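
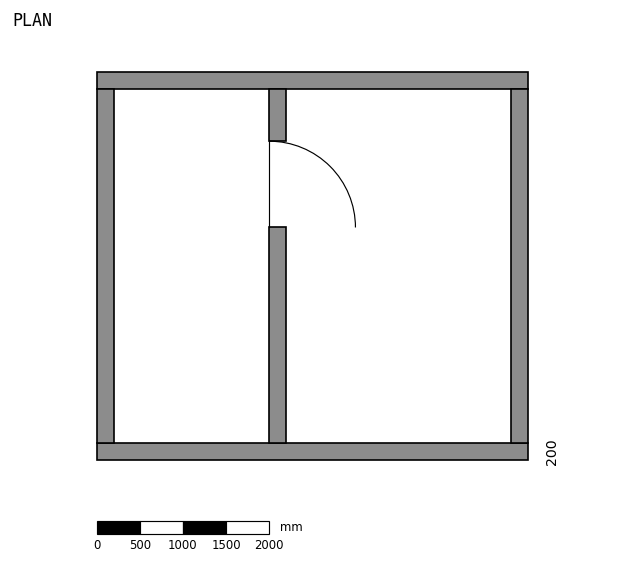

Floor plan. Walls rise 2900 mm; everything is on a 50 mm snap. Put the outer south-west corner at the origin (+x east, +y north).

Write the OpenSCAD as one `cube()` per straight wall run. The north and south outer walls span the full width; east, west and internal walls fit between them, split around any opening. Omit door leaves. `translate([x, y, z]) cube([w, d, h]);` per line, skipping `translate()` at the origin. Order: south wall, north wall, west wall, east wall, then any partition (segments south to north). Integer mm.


cube([5000, 200, 2900]);
translate([0, 4300, 0]) cube([5000, 200, 2900]);
translate([0, 200, 0]) cube([200, 4100, 2900]);
translate([4800, 200, 0]) cube([200, 4100, 2900]);
translate([2000, 200, 0]) cube([200, 2500, 2900]);
translate([2000, 3700, 0]) cube([200, 600, 2900]);


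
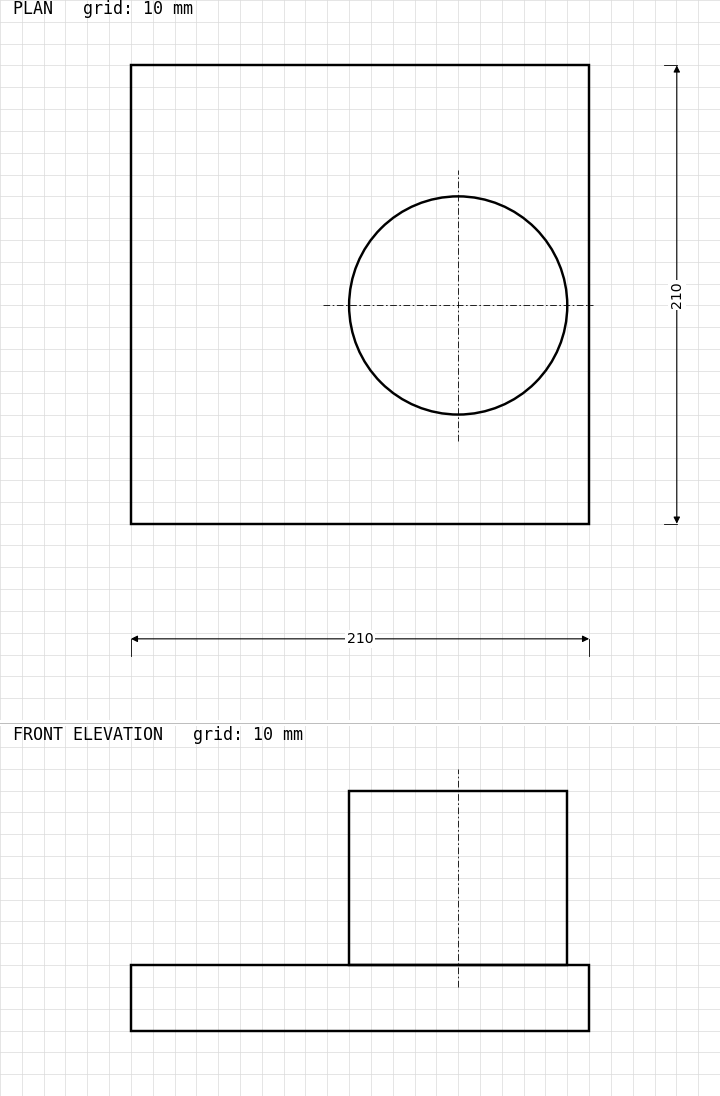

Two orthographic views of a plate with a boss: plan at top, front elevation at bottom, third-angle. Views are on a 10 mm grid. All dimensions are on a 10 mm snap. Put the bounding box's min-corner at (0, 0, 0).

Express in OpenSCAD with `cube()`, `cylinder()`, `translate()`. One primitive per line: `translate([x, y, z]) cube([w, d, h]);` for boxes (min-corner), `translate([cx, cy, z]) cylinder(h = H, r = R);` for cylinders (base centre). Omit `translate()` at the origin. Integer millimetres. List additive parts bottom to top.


cube([210, 210, 30]);
translate([150, 100, 30]) cylinder(h = 80, r = 50);


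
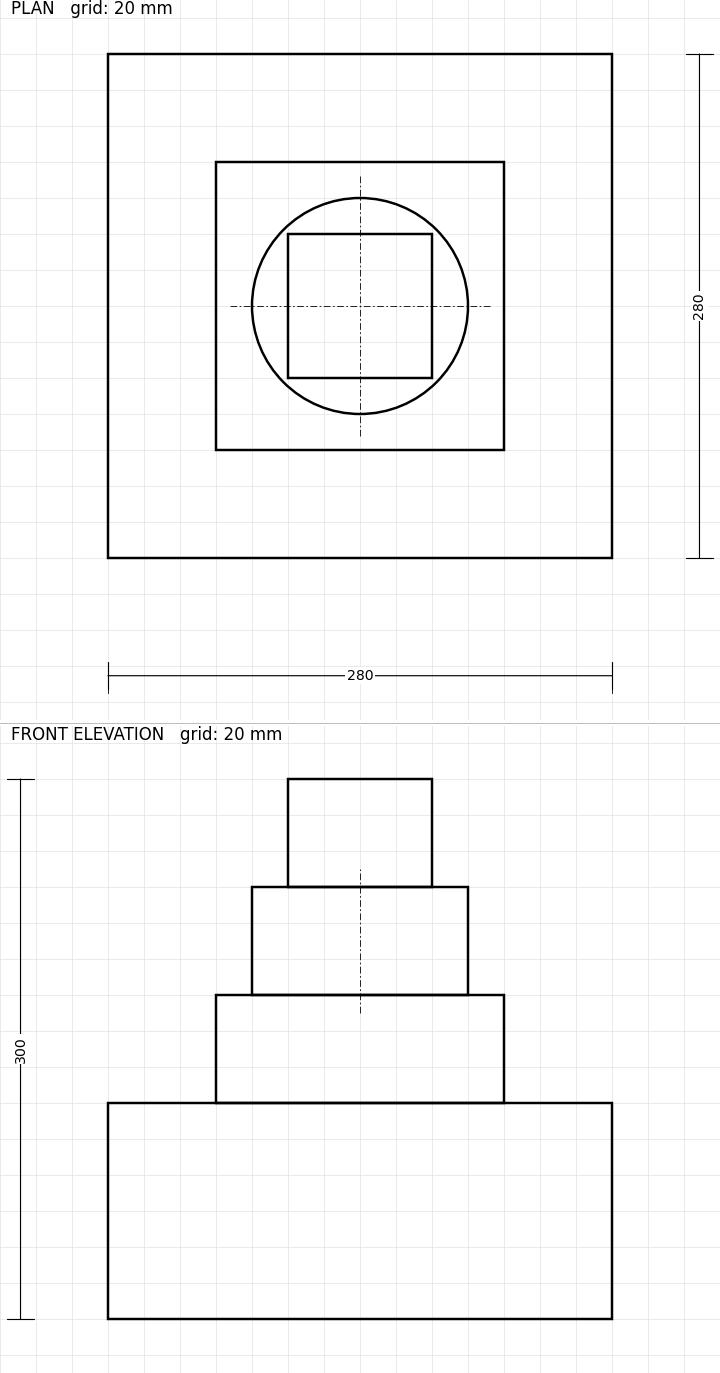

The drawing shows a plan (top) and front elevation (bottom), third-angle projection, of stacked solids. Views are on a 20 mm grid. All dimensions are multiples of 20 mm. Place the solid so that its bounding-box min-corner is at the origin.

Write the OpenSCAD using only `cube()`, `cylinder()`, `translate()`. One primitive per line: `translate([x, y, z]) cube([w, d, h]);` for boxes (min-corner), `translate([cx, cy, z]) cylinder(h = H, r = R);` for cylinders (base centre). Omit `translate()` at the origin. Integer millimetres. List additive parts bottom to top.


cube([280, 280, 120]);
translate([60, 60, 120]) cube([160, 160, 60]);
translate([140, 140, 180]) cylinder(h = 60, r = 60);
translate([100, 100, 240]) cube([80, 80, 60]);


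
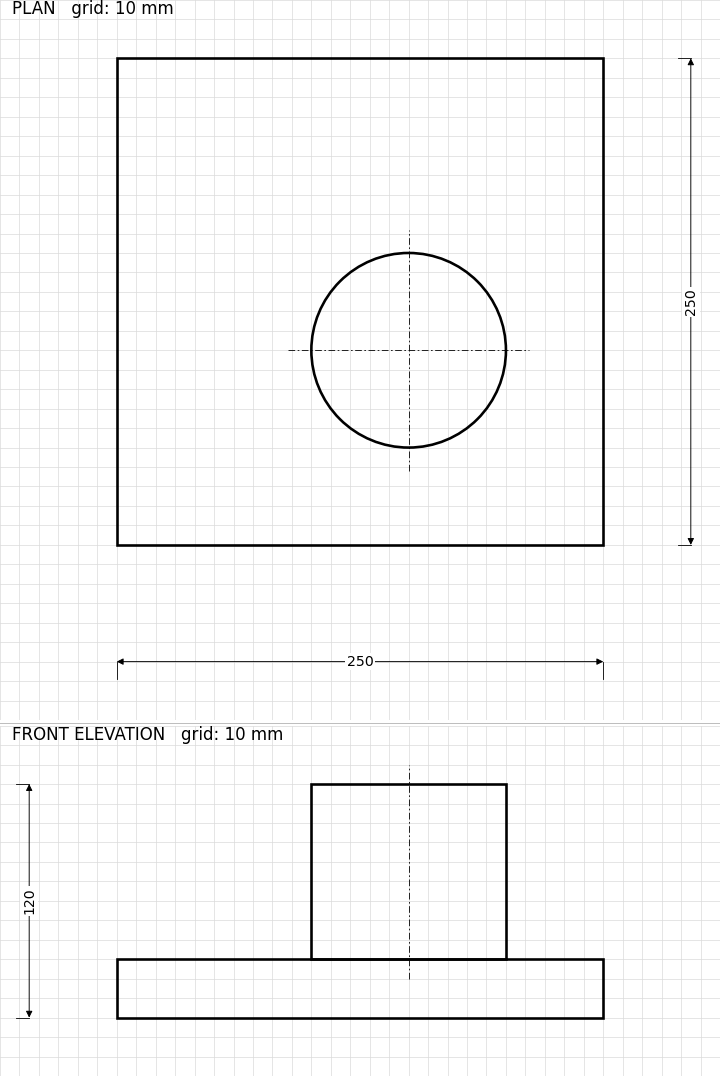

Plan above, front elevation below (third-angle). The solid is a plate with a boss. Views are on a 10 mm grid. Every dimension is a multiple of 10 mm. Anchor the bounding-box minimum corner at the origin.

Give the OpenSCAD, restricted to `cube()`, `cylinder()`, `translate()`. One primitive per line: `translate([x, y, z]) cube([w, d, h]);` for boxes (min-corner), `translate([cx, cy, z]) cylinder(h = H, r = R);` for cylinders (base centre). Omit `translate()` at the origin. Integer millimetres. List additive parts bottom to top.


cube([250, 250, 30]);
translate([150, 100, 30]) cylinder(h = 90, r = 50);


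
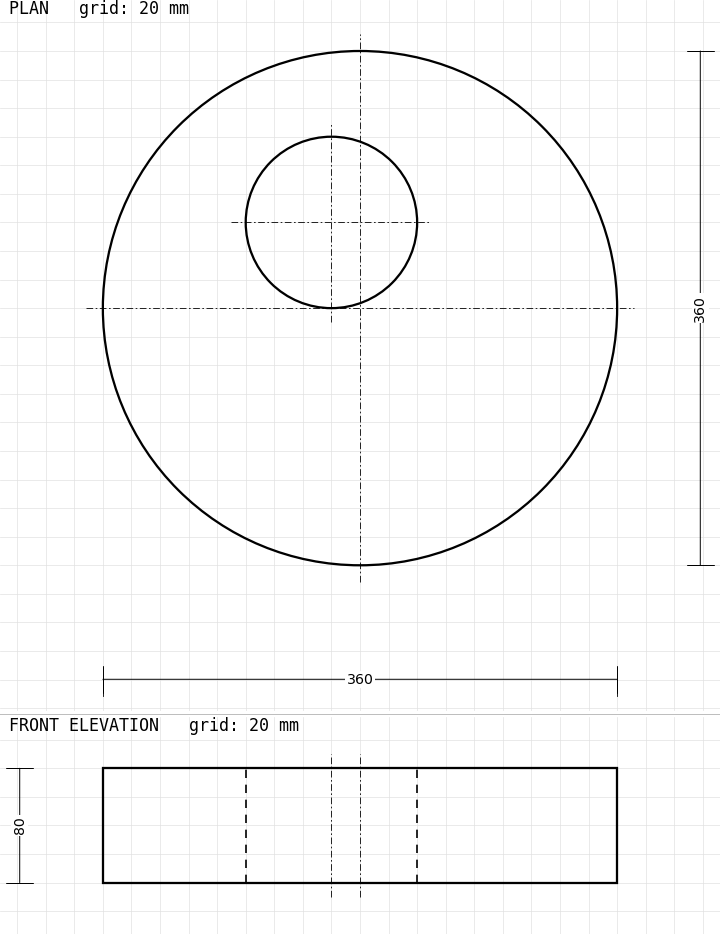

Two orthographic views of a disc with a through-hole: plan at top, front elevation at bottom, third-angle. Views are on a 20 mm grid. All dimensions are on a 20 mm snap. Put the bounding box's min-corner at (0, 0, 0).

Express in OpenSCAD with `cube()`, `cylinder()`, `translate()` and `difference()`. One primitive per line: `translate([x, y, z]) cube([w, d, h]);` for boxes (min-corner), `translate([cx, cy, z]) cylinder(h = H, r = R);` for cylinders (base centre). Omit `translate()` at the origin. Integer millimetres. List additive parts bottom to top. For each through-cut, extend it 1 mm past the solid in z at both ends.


difference() {
  translate([180, 180, 0]) cylinder(h = 80, r = 180);
  translate([160, 240, -1]) cylinder(h = 82, r = 60);
}


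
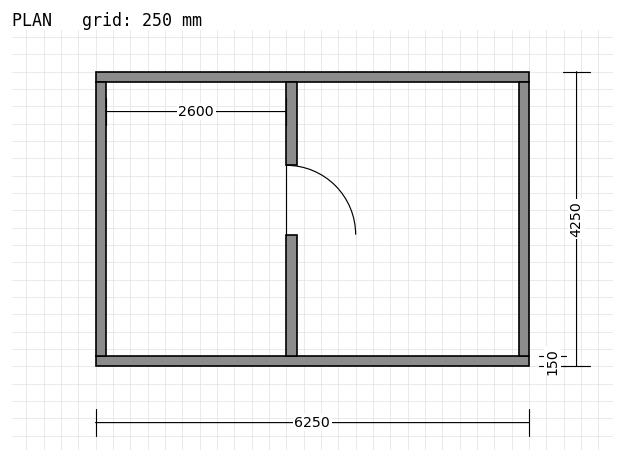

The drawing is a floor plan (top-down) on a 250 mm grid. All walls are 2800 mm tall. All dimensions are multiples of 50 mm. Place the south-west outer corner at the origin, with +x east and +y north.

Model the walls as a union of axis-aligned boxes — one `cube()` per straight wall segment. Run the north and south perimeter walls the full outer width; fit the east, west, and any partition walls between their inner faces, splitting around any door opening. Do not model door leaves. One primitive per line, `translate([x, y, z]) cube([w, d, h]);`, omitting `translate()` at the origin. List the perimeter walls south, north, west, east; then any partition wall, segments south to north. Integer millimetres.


cube([6250, 150, 2800]);
translate([0, 4100, 0]) cube([6250, 150, 2800]);
translate([0, 150, 0]) cube([150, 3950, 2800]);
translate([6100, 150, 0]) cube([150, 3950, 2800]);
translate([2750, 150, 0]) cube([150, 1750, 2800]);
translate([2750, 2900, 0]) cube([150, 1200, 2800]);


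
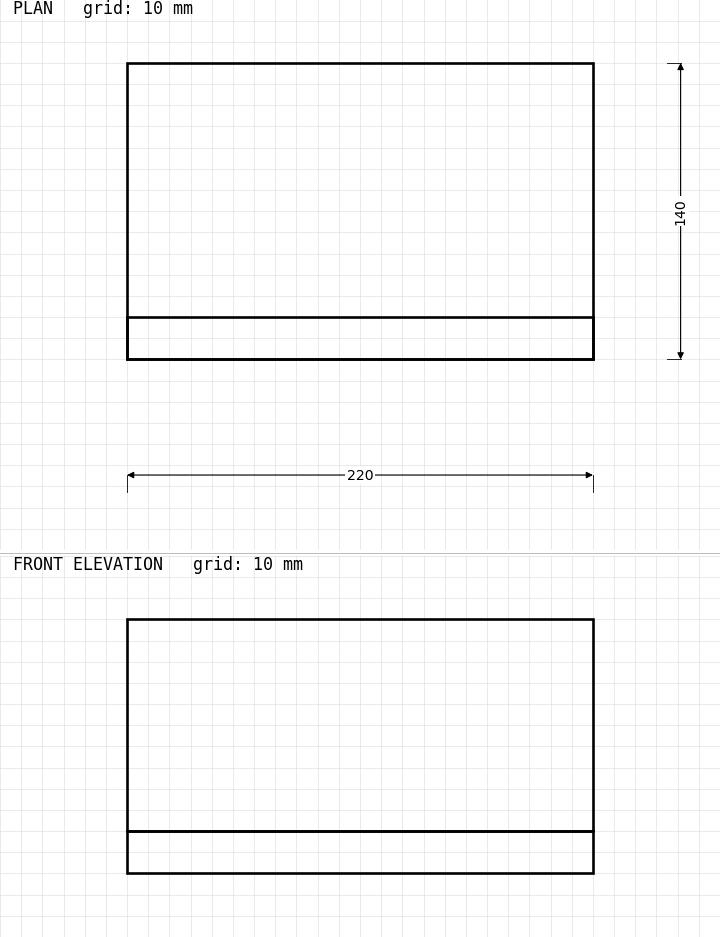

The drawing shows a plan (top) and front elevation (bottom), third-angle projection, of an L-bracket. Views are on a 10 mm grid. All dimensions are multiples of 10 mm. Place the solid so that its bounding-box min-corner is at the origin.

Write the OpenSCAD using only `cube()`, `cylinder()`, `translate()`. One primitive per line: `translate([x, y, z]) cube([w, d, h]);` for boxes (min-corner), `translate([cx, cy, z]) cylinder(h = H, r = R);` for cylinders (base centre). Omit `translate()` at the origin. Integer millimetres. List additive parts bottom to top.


cube([220, 140, 20]);
translate([0, 0, 20]) cube([220, 20, 100]);


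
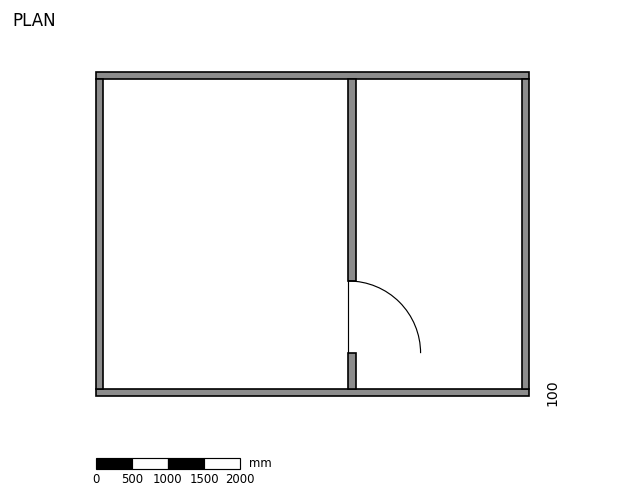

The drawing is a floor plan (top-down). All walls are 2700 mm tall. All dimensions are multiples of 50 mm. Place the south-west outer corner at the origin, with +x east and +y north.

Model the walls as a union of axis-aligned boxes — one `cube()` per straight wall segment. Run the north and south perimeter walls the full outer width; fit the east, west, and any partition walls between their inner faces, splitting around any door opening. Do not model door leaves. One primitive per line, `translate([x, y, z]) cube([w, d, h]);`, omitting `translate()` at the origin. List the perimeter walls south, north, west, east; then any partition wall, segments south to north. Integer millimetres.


cube([6000, 100, 2700]);
translate([0, 4400, 0]) cube([6000, 100, 2700]);
translate([0, 100, 0]) cube([100, 4300, 2700]);
translate([5900, 100, 0]) cube([100, 4300, 2700]);
translate([3500, 100, 0]) cube([100, 500, 2700]);
translate([3500, 1600, 0]) cube([100, 2800, 2700]);


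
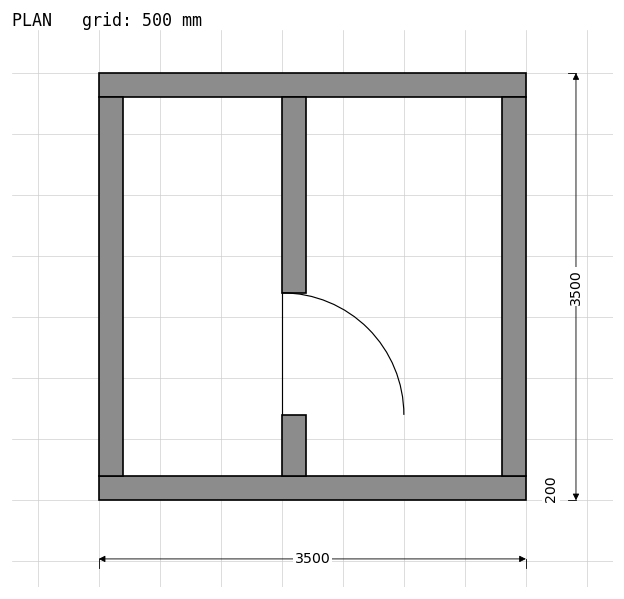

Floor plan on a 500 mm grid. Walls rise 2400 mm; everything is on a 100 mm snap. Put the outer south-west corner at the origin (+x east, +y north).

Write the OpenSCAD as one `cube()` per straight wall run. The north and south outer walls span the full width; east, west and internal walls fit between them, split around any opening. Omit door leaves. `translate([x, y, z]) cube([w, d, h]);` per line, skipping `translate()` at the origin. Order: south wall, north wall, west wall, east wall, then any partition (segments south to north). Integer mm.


cube([3500, 200, 2400]);
translate([0, 3300, 0]) cube([3500, 200, 2400]);
translate([0, 200, 0]) cube([200, 3100, 2400]);
translate([3300, 200, 0]) cube([200, 3100, 2400]);
translate([1500, 200, 0]) cube([200, 500, 2400]);
translate([1500, 1700, 0]) cube([200, 1600, 2400]);


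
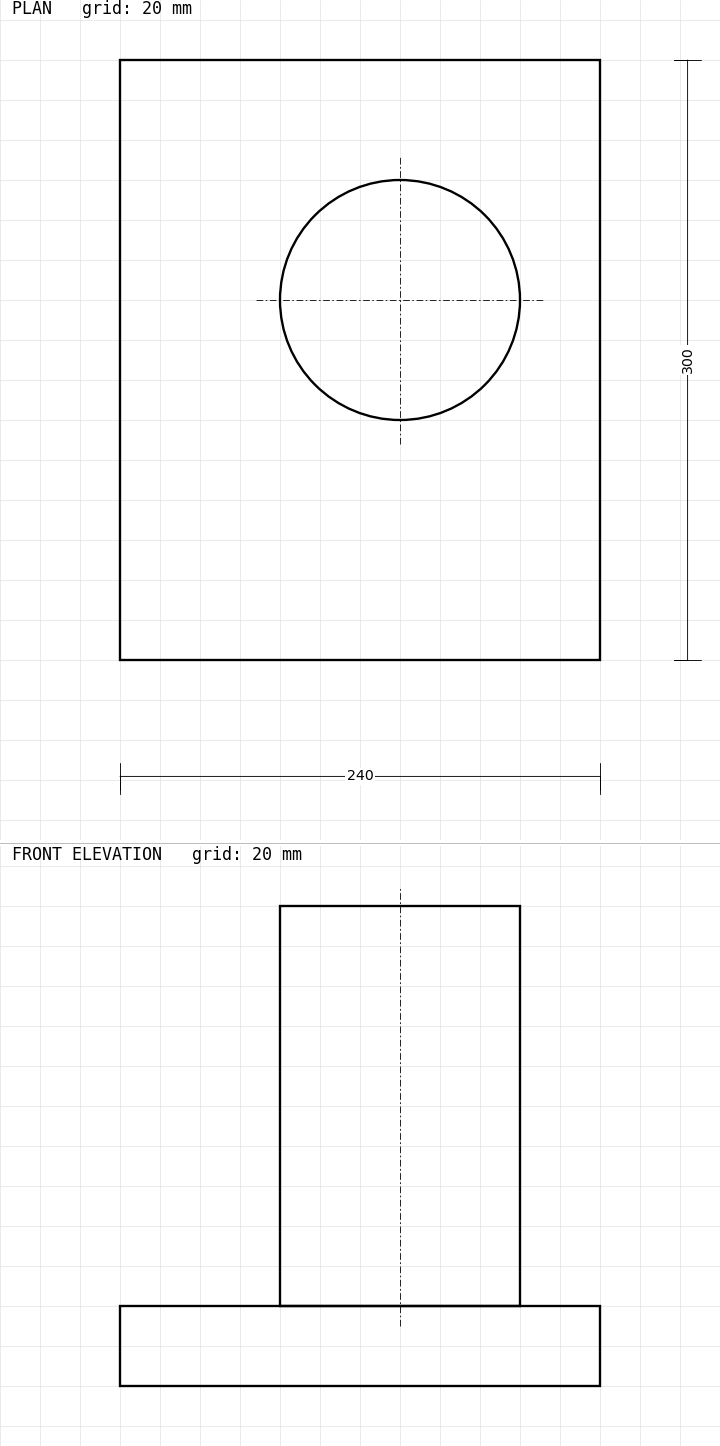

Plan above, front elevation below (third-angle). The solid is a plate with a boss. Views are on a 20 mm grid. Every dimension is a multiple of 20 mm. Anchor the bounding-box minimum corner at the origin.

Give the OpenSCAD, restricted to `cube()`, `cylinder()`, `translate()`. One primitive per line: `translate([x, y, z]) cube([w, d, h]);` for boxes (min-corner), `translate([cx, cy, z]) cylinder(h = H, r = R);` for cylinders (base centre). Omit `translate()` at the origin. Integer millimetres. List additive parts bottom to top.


cube([240, 300, 40]);
translate([140, 180, 40]) cylinder(h = 200, r = 60);


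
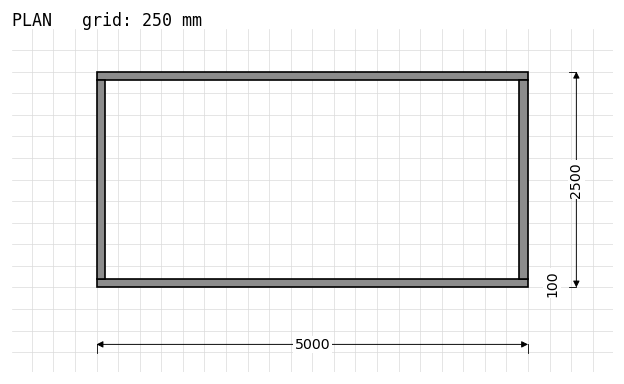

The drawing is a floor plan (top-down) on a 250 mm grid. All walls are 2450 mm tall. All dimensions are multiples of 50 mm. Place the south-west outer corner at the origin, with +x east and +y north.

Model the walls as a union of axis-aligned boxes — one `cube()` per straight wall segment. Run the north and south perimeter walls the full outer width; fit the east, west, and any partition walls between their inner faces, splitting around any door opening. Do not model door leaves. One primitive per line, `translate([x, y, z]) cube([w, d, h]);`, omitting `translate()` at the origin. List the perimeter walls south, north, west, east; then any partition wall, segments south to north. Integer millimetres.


cube([5000, 100, 2450]);
translate([0, 2400, 0]) cube([5000, 100, 2450]);
translate([0, 100, 0]) cube([100, 2300, 2450]);
translate([4900, 100, 0]) cube([100, 2300, 2450]);


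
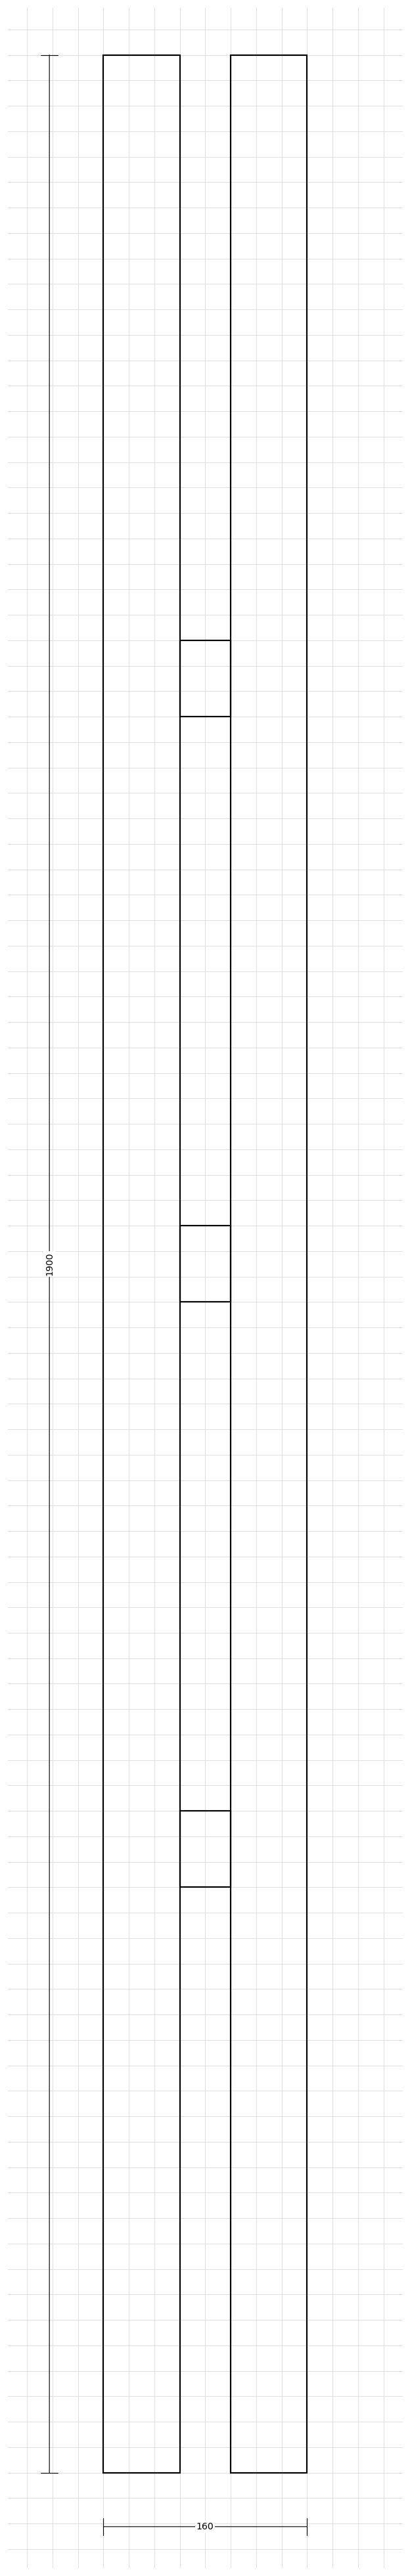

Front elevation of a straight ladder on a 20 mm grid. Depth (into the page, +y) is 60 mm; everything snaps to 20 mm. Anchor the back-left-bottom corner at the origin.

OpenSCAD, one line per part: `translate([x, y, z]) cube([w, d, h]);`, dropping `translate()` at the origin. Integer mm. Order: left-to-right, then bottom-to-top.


cube([60, 60, 1900]);
translate([60, 0, 460]) cube([40, 60, 60]);
translate([60, 0, 920]) cube([40, 60, 60]);
translate([60, 0, 1380]) cube([40, 60, 60]);
translate([100, 0, 0]) cube([60, 60, 1900]);


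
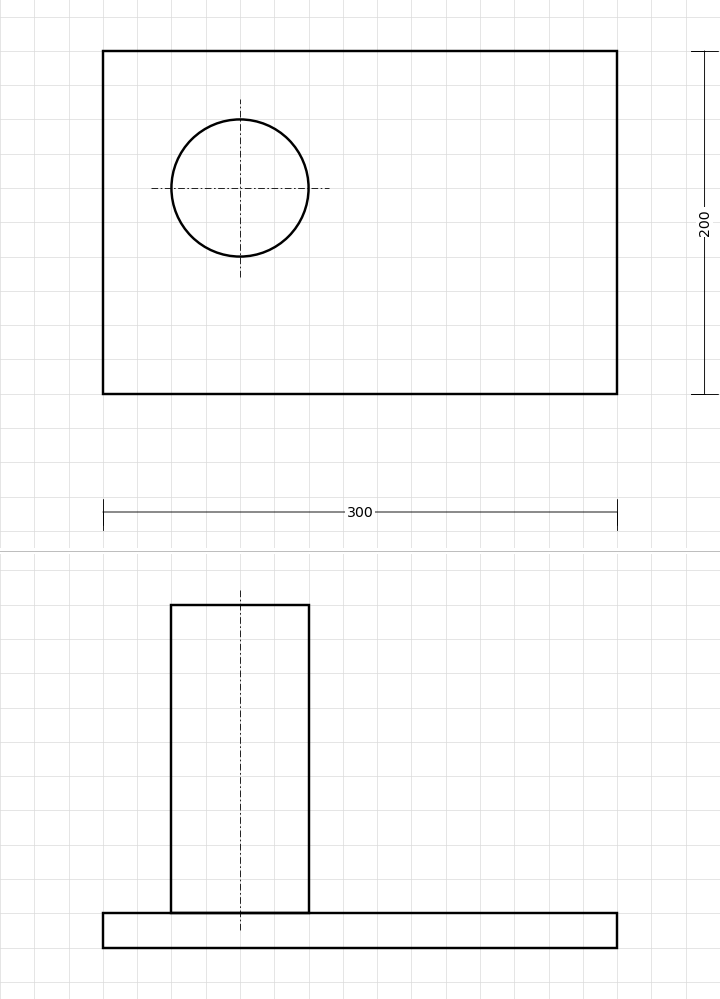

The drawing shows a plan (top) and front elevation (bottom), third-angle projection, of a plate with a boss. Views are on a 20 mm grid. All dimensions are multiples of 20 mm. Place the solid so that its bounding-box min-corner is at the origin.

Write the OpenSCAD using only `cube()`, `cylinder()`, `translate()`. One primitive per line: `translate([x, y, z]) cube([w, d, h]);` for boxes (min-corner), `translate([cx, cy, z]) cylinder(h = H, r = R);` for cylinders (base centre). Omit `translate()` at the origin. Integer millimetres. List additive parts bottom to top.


cube([300, 200, 20]);
translate([80, 120, 20]) cylinder(h = 180, r = 40);


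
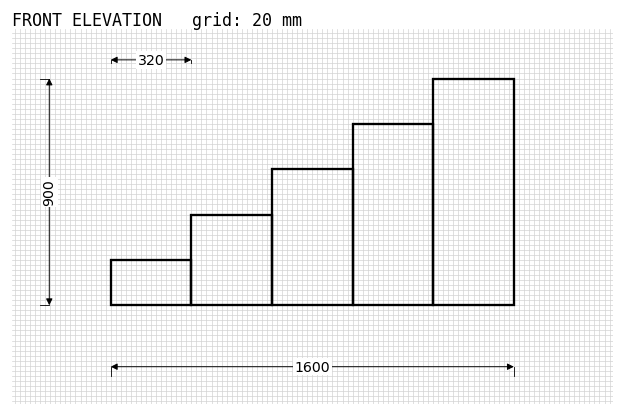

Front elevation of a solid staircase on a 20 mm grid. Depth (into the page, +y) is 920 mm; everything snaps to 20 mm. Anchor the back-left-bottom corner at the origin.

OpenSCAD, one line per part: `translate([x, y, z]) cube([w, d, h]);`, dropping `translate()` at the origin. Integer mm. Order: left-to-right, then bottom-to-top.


cube([320, 920, 180]);
translate([320, 0, 0]) cube([320, 920, 360]);
translate([640, 0, 0]) cube([320, 920, 540]);
translate([960, 0, 0]) cube([320, 920, 720]);
translate([1280, 0, 0]) cube([320, 920, 900]);


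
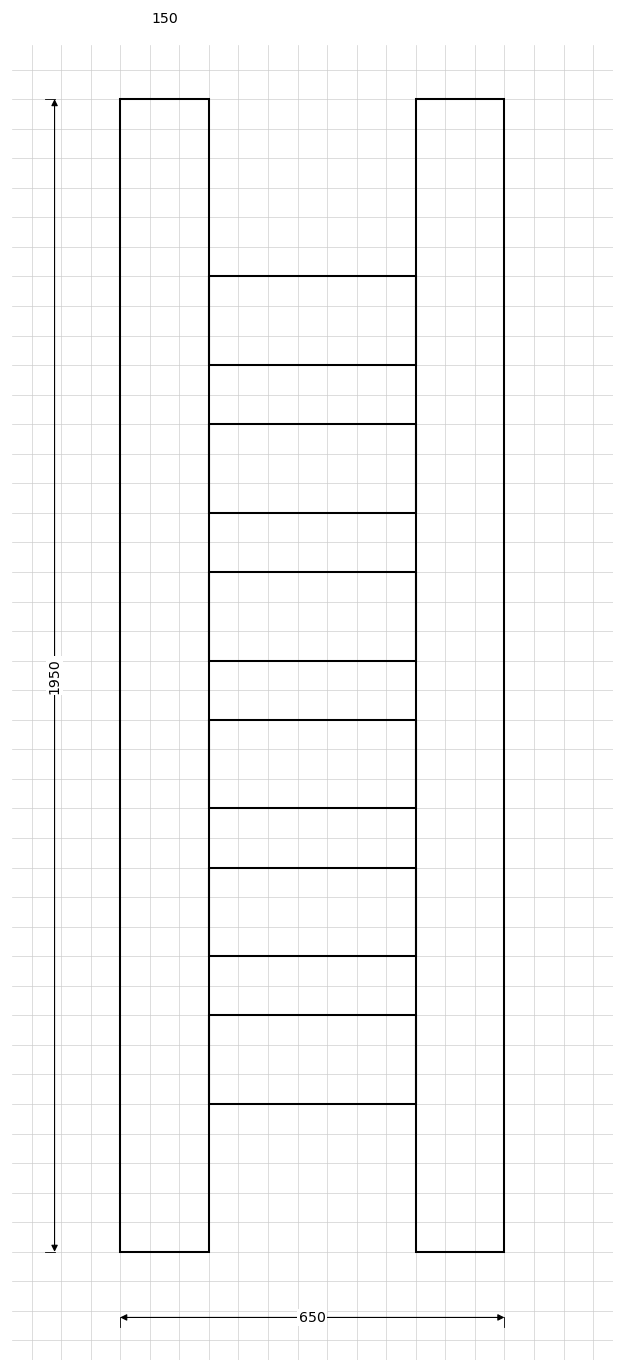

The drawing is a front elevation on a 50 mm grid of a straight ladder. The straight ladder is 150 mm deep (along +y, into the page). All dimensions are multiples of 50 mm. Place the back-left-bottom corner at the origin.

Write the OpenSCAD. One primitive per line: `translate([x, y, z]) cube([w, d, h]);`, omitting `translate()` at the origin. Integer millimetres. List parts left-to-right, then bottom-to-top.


cube([150, 150, 1950]);
translate([150, 0, 250]) cube([350, 150, 150]);
translate([150, 0, 500]) cube([350, 150, 150]);
translate([150, 0, 750]) cube([350, 150, 150]);
translate([150, 0, 1000]) cube([350, 150, 150]);
translate([150, 0, 1250]) cube([350, 150, 150]);
translate([150, 0, 1500]) cube([350, 150, 150]);
translate([500, 0, 0]) cube([150, 150, 1950]);


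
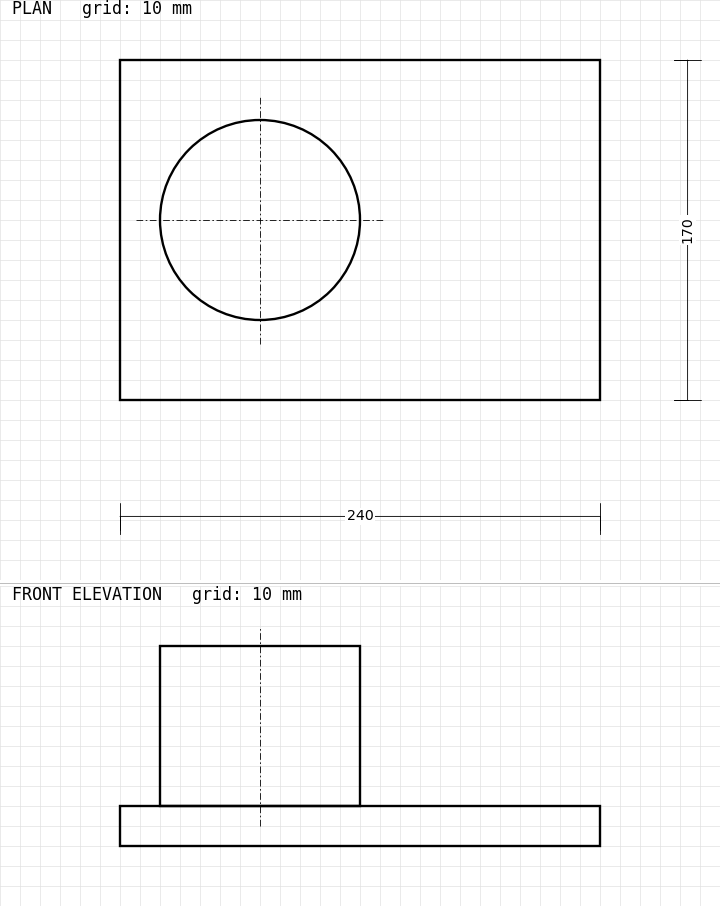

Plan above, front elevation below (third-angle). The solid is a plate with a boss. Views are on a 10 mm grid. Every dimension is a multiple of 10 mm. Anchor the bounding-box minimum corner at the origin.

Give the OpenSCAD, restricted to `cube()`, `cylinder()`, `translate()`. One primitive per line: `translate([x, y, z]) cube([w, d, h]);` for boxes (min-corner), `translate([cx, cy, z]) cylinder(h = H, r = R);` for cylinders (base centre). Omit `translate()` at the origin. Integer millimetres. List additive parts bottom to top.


cube([240, 170, 20]);
translate([70, 90, 20]) cylinder(h = 80, r = 50);


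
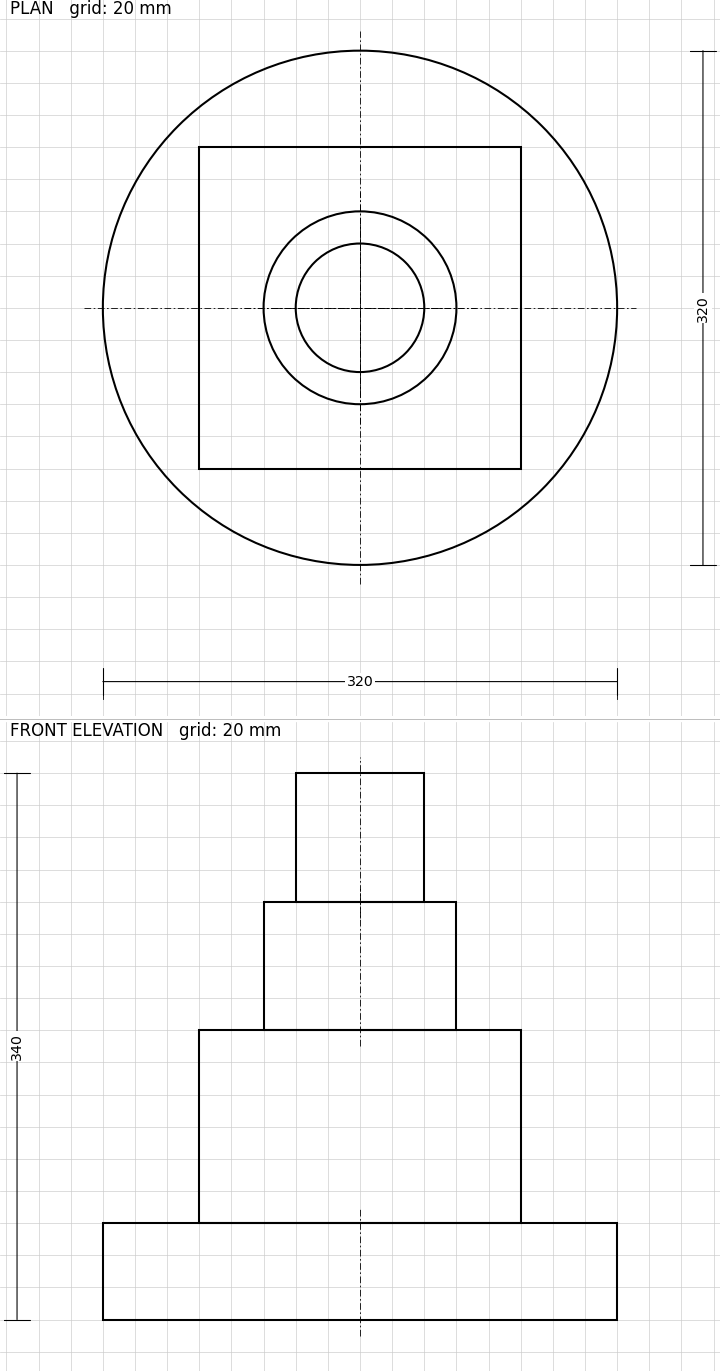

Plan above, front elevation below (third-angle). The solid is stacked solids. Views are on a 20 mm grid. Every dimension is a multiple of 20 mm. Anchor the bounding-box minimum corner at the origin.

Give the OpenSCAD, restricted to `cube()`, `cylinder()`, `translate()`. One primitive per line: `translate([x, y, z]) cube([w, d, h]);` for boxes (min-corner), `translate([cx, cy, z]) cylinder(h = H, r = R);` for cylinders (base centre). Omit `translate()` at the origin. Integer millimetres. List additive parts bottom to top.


translate([160, 160, 0]) cylinder(h = 60, r = 160);
translate([60, 60, 60]) cube([200, 200, 120]);
translate([160, 160, 180]) cylinder(h = 80, r = 60);
translate([160, 160, 260]) cylinder(h = 80, r = 40);


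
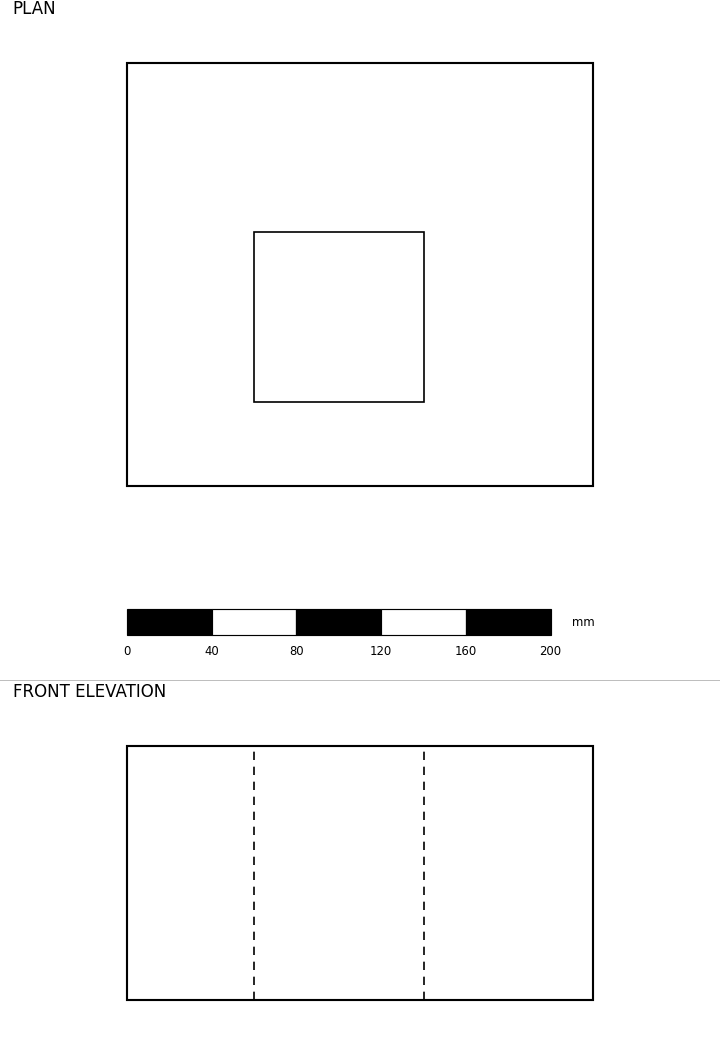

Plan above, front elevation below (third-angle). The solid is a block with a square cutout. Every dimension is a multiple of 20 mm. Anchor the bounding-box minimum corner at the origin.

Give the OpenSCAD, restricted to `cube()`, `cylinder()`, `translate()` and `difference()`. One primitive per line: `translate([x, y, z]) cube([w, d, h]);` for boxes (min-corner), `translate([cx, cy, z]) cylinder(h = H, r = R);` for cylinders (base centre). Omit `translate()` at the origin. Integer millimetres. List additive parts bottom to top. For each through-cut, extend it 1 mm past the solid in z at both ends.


difference() {
  cube([220, 200, 120]);
  translate([60, 40, -1]) cube([80, 80, 122]);
}


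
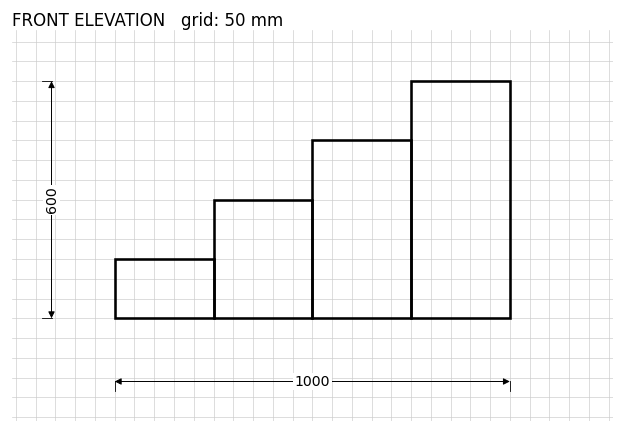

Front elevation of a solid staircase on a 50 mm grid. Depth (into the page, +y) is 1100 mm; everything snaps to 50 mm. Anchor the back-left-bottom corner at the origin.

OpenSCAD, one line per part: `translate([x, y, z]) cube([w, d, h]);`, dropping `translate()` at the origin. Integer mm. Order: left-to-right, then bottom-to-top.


cube([250, 1100, 150]);
translate([250, 0, 0]) cube([250, 1100, 300]);
translate([500, 0, 0]) cube([250, 1100, 450]);
translate([750, 0, 0]) cube([250, 1100, 600]);


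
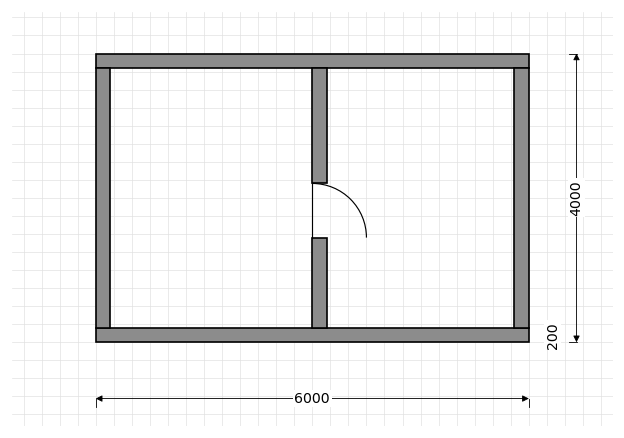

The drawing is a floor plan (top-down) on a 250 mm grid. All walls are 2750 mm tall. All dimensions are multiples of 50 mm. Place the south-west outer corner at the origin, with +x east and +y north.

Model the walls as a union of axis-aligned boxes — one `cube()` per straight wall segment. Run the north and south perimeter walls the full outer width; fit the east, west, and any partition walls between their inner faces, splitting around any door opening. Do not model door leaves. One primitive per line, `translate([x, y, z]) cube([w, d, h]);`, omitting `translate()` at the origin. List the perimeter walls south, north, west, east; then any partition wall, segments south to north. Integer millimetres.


cube([6000, 200, 2750]);
translate([0, 3800, 0]) cube([6000, 200, 2750]);
translate([0, 200, 0]) cube([200, 3600, 2750]);
translate([5800, 200, 0]) cube([200, 3600, 2750]);
translate([3000, 200, 0]) cube([200, 1250, 2750]);
translate([3000, 2200, 0]) cube([200, 1600, 2750]);


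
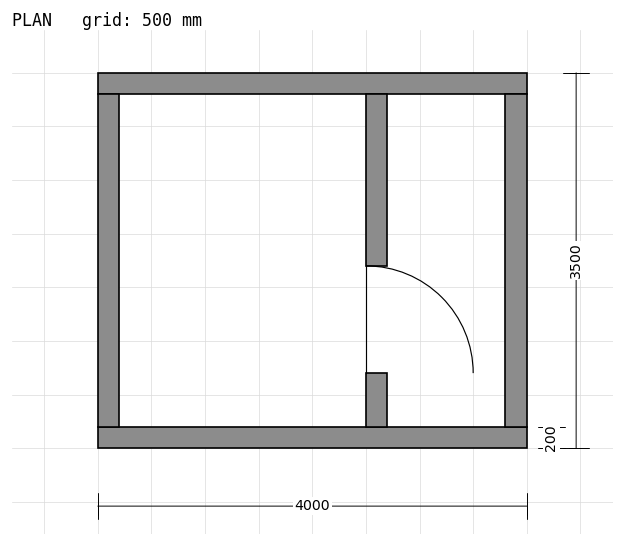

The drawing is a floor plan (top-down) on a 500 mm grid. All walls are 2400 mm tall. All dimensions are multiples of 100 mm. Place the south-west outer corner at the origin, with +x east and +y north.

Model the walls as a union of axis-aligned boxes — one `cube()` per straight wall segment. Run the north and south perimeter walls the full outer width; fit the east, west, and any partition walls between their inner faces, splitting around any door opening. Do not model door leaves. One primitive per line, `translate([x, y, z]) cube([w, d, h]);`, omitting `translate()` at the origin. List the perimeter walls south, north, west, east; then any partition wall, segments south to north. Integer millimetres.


cube([4000, 200, 2400]);
translate([0, 3300, 0]) cube([4000, 200, 2400]);
translate([0, 200, 0]) cube([200, 3100, 2400]);
translate([3800, 200, 0]) cube([200, 3100, 2400]);
translate([2500, 200, 0]) cube([200, 500, 2400]);
translate([2500, 1700, 0]) cube([200, 1600, 2400]);


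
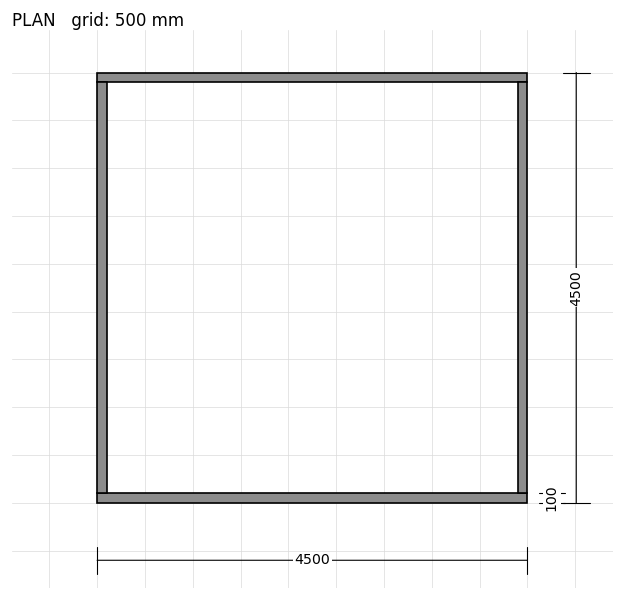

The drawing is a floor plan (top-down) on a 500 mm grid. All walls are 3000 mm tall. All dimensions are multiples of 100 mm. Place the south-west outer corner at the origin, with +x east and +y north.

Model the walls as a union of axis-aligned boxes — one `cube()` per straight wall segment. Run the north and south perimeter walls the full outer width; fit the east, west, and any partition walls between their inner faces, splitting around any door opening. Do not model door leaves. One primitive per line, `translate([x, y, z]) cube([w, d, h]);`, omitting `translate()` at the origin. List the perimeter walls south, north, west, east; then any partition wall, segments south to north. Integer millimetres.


cube([4500, 100, 3000]);
translate([0, 4400, 0]) cube([4500, 100, 3000]);
translate([0, 100, 0]) cube([100, 4300, 3000]);
translate([4400, 100, 0]) cube([100, 4300, 3000]);


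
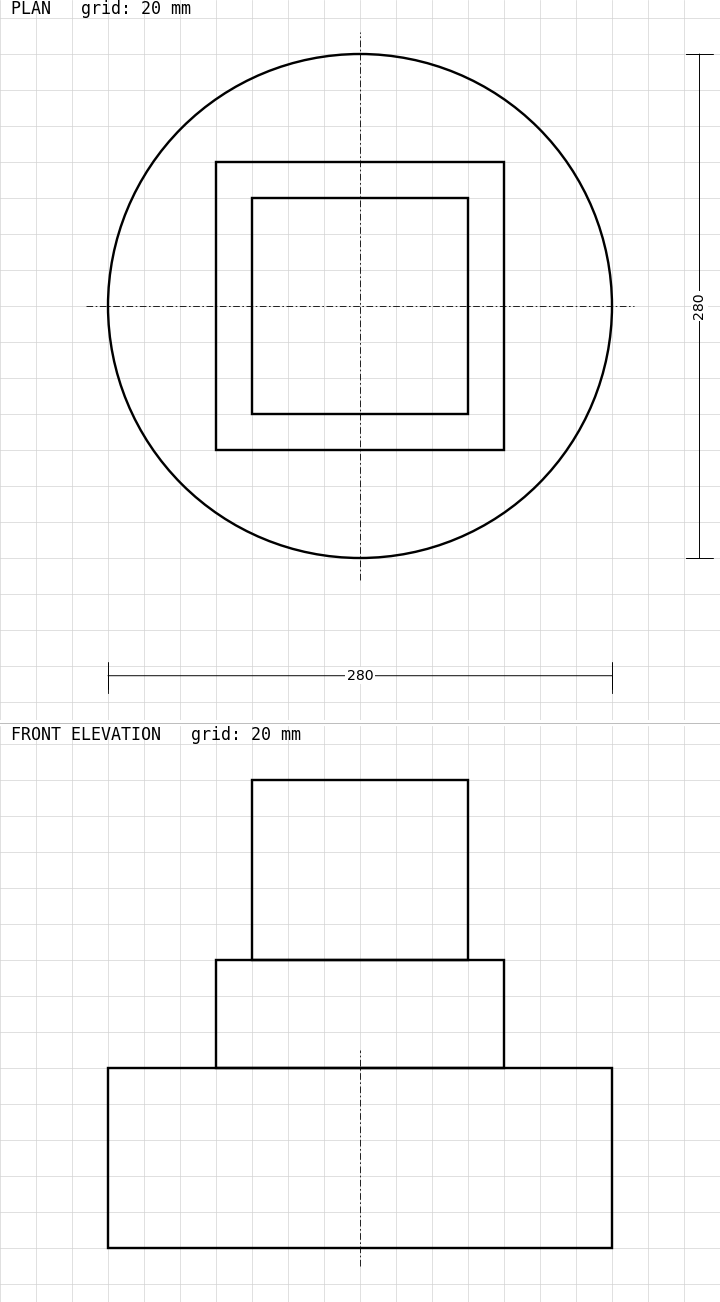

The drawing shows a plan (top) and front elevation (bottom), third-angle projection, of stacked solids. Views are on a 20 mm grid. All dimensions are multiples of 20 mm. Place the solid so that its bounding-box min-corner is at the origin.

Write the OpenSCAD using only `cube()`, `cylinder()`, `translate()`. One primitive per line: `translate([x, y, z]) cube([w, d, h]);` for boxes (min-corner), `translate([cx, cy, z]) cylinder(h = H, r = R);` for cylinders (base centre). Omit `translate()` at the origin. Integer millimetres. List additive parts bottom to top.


translate([140, 140, 0]) cylinder(h = 100, r = 140);
translate([60, 60, 100]) cube([160, 160, 60]);
translate([80, 80, 160]) cube([120, 120, 100]);


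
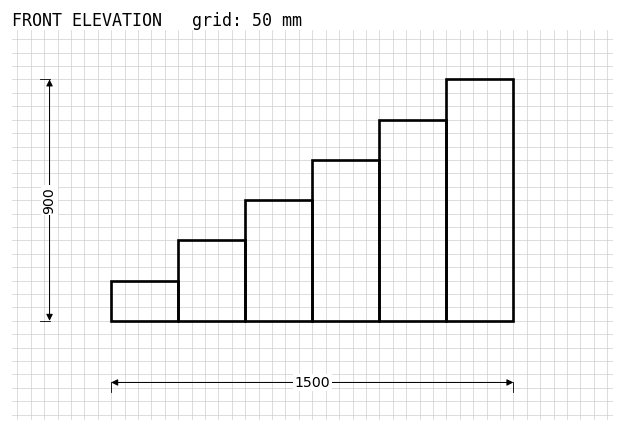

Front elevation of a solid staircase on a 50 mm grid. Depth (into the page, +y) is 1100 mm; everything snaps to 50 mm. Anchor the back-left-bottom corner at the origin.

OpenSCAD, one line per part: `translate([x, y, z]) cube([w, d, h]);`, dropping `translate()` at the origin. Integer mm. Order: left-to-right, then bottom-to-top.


cube([250, 1100, 150]);
translate([250, 0, 0]) cube([250, 1100, 300]);
translate([500, 0, 0]) cube([250, 1100, 450]);
translate([750, 0, 0]) cube([250, 1100, 600]);
translate([1000, 0, 0]) cube([250, 1100, 750]);
translate([1250, 0, 0]) cube([250, 1100, 900]);


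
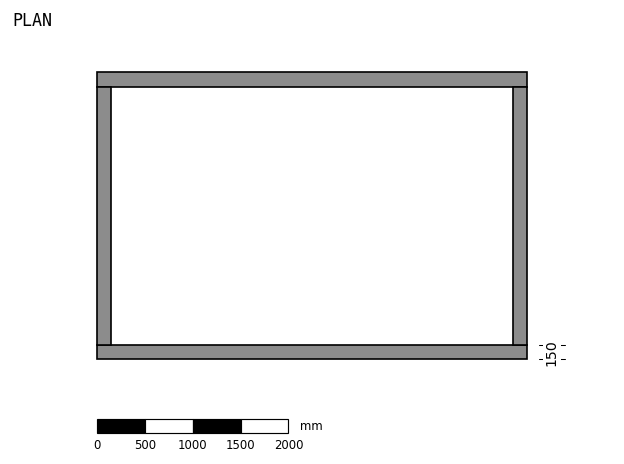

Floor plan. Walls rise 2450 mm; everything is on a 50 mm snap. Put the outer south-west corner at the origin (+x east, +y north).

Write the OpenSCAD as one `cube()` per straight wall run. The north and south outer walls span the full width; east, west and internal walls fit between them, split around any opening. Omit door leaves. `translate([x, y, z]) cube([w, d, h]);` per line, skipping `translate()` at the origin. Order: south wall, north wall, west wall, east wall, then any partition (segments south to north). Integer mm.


cube([4500, 150, 2450]);
translate([0, 2850, 0]) cube([4500, 150, 2450]);
translate([0, 150, 0]) cube([150, 2700, 2450]);
translate([4350, 150, 0]) cube([150, 2700, 2450]);


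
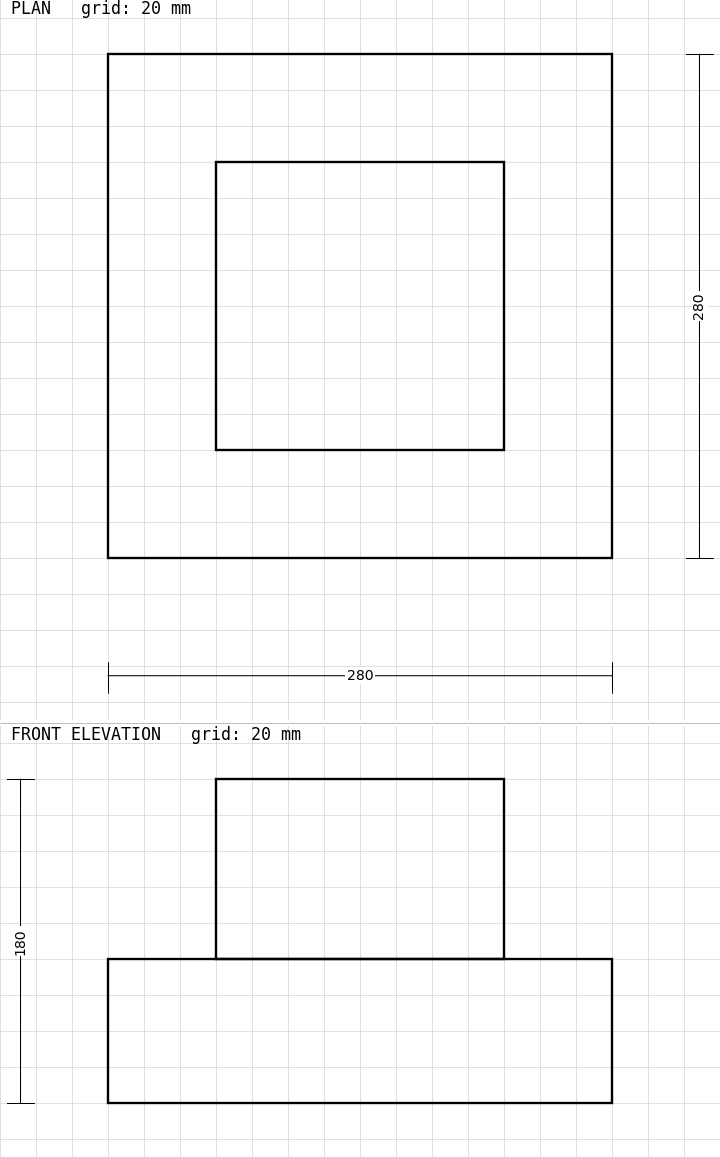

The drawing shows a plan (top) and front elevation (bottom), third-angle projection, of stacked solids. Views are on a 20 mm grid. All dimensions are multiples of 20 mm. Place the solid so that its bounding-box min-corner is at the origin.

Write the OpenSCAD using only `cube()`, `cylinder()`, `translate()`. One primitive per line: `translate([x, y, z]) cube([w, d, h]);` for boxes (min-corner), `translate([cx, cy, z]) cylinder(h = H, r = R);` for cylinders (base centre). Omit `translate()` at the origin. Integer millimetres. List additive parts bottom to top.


cube([280, 280, 80]);
translate([60, 60, 80]) cube([160, 160, 100]);


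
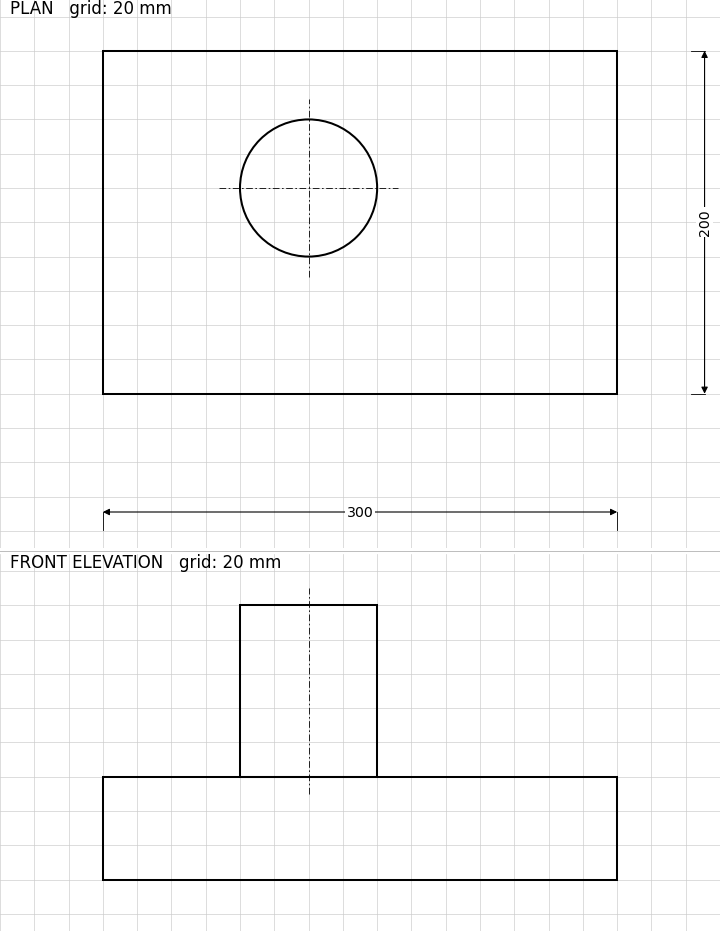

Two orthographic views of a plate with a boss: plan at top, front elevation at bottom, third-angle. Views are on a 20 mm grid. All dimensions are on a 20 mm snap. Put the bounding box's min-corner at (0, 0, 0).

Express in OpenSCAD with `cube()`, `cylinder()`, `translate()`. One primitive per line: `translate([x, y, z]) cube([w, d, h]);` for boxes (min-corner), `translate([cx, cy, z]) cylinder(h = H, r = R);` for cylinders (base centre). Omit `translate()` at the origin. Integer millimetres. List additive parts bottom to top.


cube([300, 200, 60]);
translate([120, 120, 60]) cylinder(h = 100, r = 40);


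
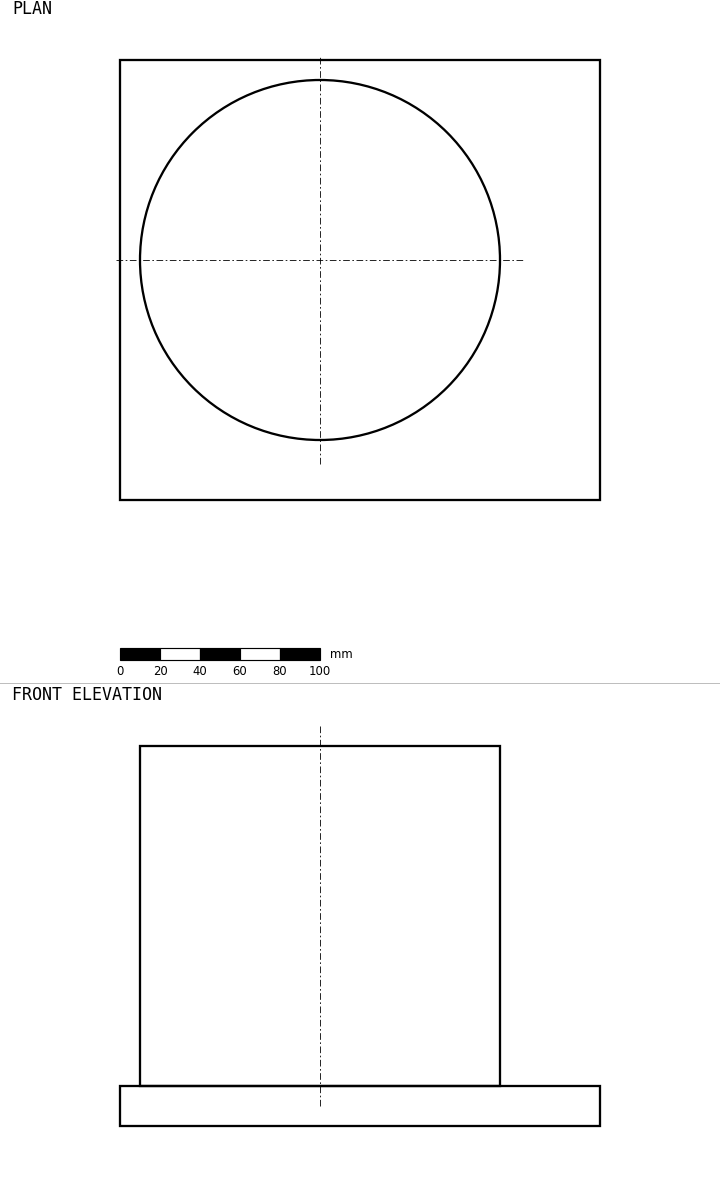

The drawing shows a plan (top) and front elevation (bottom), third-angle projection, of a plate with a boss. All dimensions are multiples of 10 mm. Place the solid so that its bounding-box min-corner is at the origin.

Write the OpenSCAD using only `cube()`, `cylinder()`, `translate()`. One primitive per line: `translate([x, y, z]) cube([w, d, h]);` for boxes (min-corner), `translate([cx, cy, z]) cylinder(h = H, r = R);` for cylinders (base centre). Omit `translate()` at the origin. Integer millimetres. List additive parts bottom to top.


cube([240, 220, 20]);
translate([100, 120, 20]) cylinder(h = 170, r = 90);


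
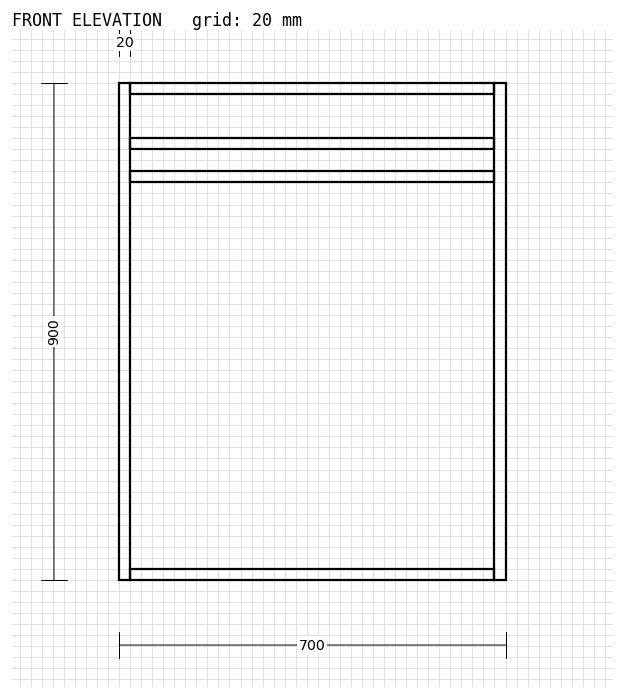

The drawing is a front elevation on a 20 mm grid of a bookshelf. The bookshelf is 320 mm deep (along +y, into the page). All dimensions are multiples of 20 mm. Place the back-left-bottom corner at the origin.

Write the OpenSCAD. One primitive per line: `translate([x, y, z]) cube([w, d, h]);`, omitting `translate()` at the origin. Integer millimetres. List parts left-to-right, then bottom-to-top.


cube([20, 320, 900]);
translate([20, 0, 0]) cube([660, 320, 20]);
translate([20, 0, 720]) cube([660, 320, 20]);
translate([20, 0, 780]) cube([660, 320, 20]);
translate([20, 0, 880]) cube([660, 320, 20]);
translate([680, 0, 0]) cube([20, 320, 900]);


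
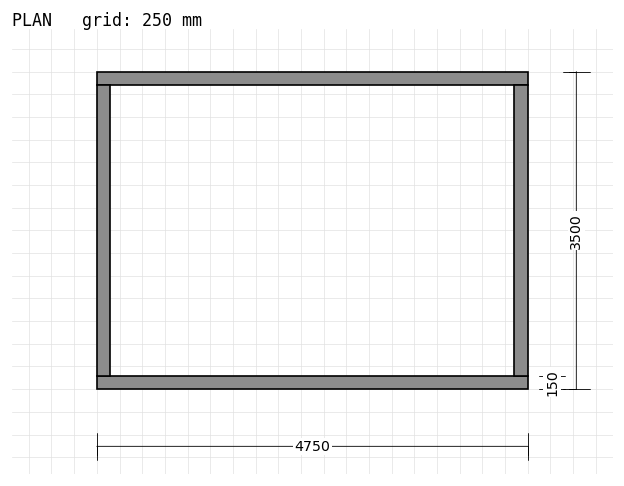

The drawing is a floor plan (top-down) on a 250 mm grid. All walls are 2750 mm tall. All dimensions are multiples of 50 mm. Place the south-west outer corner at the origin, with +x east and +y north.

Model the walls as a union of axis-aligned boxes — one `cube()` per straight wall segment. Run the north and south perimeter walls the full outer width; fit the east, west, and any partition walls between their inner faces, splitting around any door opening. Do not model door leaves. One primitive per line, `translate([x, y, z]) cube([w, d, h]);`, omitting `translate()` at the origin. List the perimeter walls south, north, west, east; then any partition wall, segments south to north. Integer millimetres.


cube([4750, 150, 2750]);
translate([0, 3350, 0]) cube([4750, 150, 2750]);
translate([0, 150, 0]) cube([150, 3200, 2750]);
translate([4600, 150, 0]) cube([150, 3200, 2750]);


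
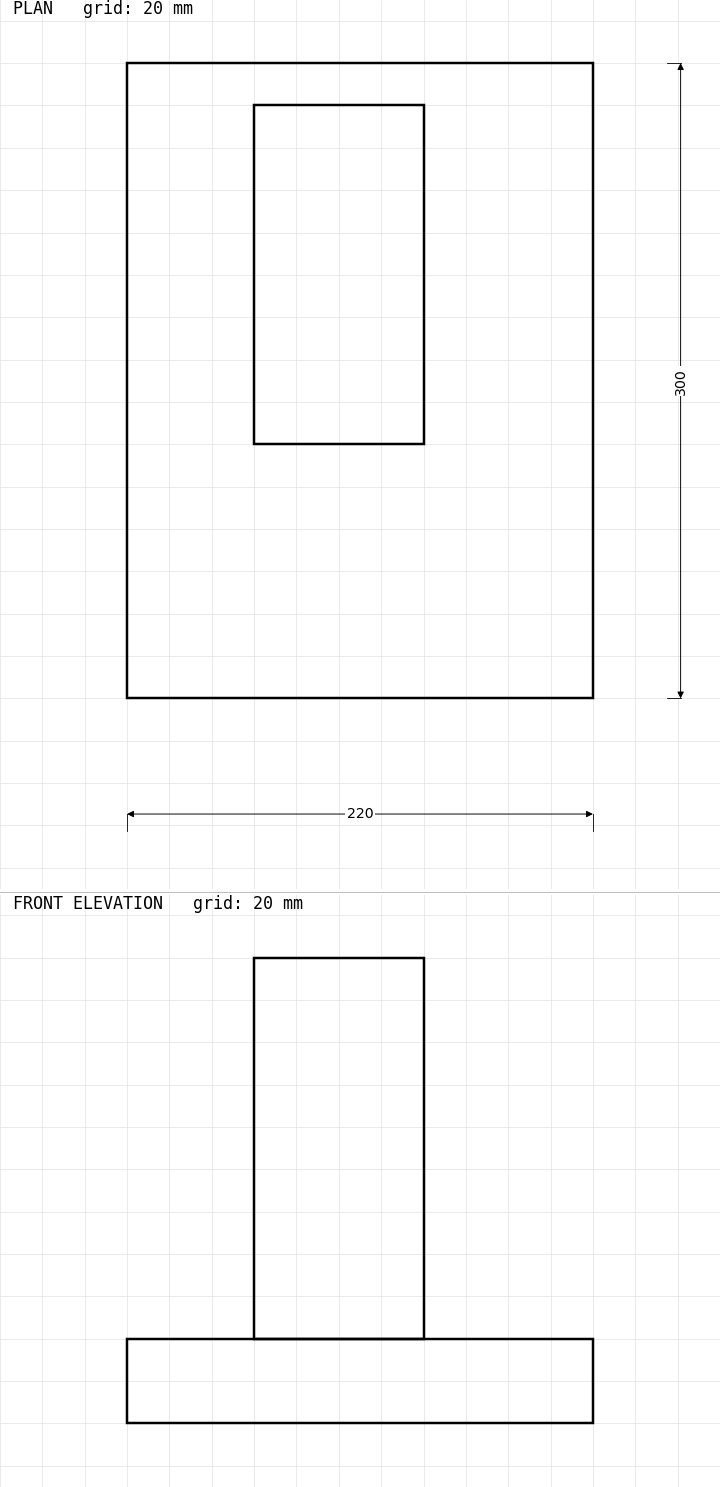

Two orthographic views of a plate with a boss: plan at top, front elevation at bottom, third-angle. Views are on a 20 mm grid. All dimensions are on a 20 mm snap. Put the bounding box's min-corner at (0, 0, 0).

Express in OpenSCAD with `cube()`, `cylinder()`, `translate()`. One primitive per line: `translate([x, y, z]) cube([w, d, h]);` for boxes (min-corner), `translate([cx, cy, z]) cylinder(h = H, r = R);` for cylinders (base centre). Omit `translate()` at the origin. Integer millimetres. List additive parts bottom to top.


cube([220, 300, 40]);
translate([60, 120, 40]) cube([80, 160, 180]);


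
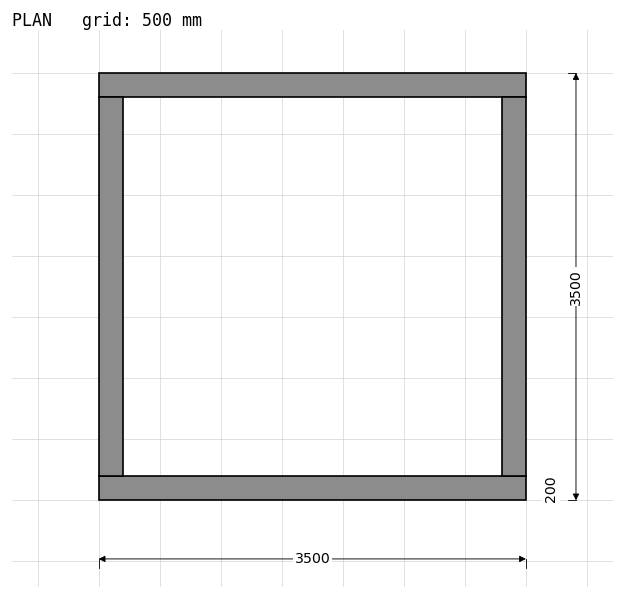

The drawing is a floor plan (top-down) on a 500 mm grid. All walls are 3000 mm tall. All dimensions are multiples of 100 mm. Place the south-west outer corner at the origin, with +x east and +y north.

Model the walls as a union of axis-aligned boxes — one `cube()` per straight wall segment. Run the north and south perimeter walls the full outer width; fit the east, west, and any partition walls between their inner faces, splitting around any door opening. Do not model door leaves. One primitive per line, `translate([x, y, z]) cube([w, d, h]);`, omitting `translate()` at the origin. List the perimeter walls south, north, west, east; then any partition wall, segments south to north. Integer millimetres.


cube([3500, 200, 3000]);
translate([0, 3300, 0]) cube([3500, 200, 3000]);
translate([0, 200, 0]) cube([200, 3100, 3000]);
translate([3300, 200, 0]) cube([200, 3100, 3000]);


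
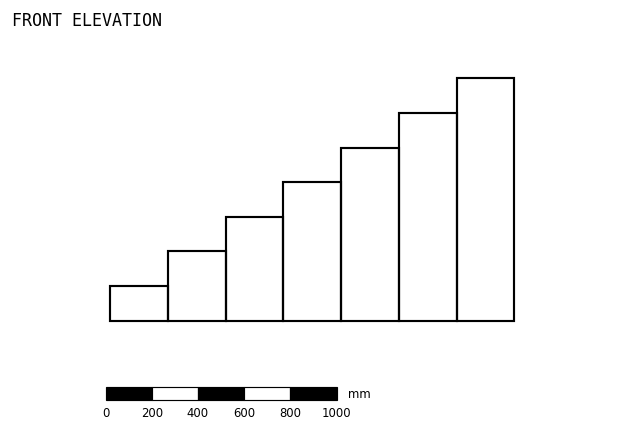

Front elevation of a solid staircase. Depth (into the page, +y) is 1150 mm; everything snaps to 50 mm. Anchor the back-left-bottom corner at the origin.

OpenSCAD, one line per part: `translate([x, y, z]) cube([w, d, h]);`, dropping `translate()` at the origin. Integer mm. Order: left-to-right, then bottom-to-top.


cube([250, 1150, 150]);
translate([250, 0, 0]) cube([250, 1150, 300]);
translate([500, 0, 0]) cube([250, 1150, 450]);
translate([750, 0, 0]) cube([250, 1150, 600]);
translate([1000, 0, 0]) cube([250, 1150, 750]);
translate([1250, 0, 0]) cube([250, 1150, 900]);
translate([1500, 0, 0]) cube([250, 1150, 1050]);


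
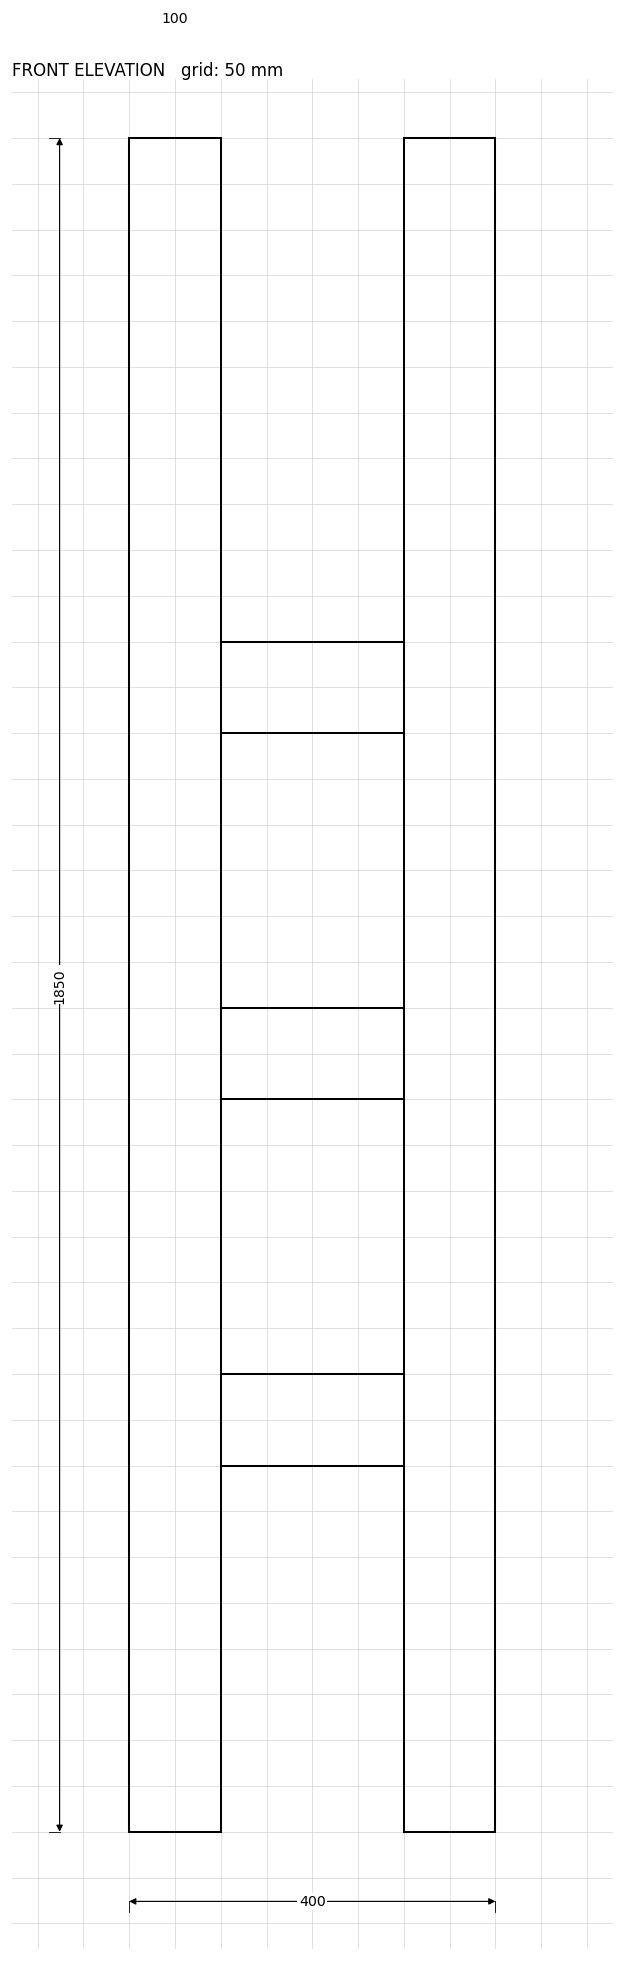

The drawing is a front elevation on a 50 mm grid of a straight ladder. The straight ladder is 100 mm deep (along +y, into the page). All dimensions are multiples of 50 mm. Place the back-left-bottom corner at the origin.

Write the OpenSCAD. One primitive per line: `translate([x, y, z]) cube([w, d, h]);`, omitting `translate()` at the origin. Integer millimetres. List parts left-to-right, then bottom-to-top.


cube([100, 100, 1850]);
translate([100, 0, 400]) cube([200, 100, 100]);
translate([100, 0, 800]) cube([200, 100, 100]);
translate([100, 0, 1200]) cube([200, 100, 100]);
translate([300, 0, 0]) cube([100, 100, 1850]);


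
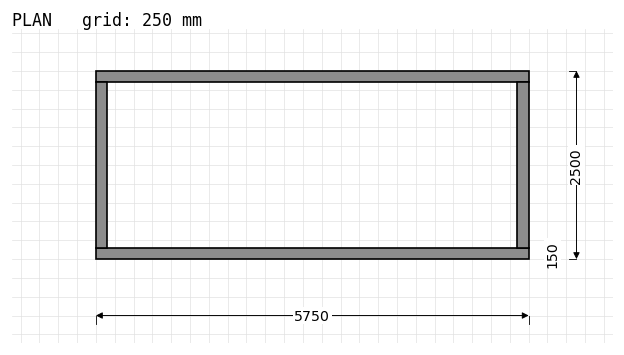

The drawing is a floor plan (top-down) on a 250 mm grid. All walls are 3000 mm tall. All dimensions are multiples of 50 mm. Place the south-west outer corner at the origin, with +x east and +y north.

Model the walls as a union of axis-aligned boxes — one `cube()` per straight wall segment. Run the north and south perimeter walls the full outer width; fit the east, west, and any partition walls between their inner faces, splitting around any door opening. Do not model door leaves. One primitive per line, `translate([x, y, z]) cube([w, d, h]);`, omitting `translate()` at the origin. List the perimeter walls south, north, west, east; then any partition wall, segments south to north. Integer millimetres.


cube([5750, 150, 3000]);
translate([0, 2350, 0]) cube([5750, 150, 3000]);
translate([0, 150, 0]) cube([150, 2200, 3000]);
translate([5600, 150, 0]) cube([150, 2200, 3000]);


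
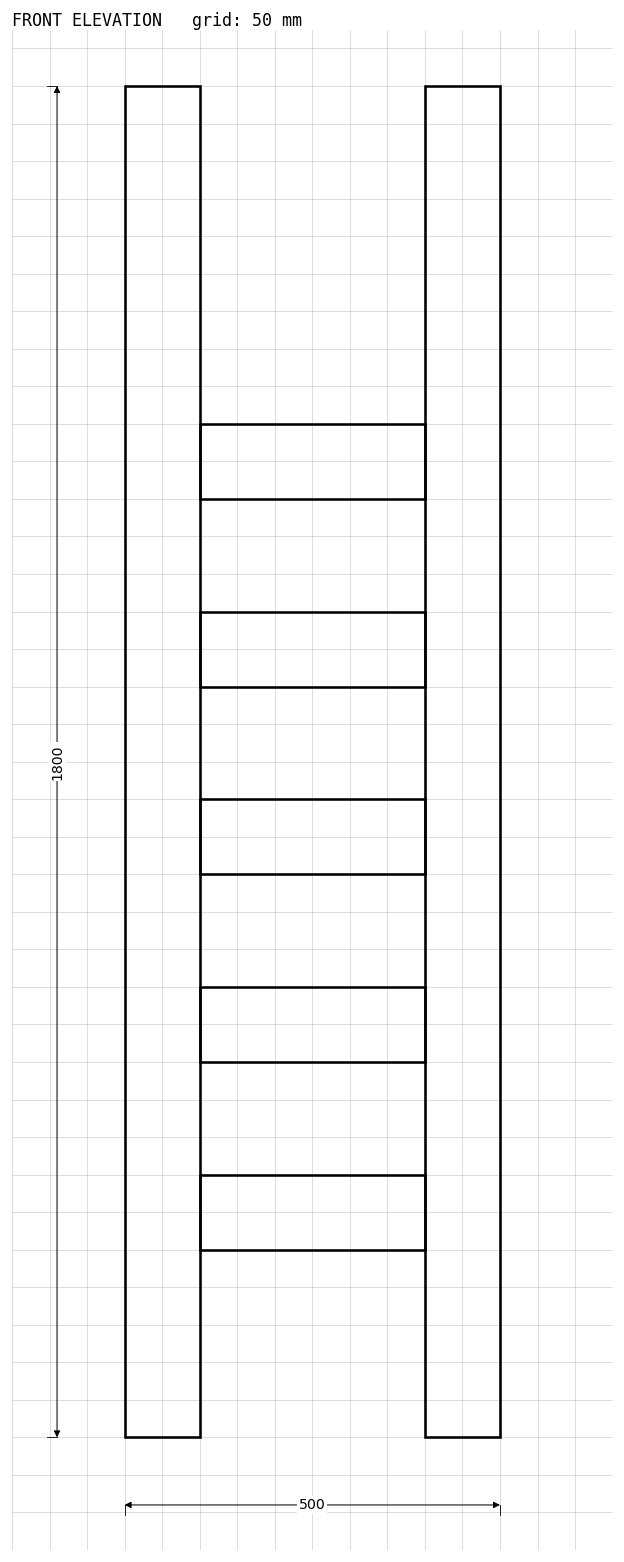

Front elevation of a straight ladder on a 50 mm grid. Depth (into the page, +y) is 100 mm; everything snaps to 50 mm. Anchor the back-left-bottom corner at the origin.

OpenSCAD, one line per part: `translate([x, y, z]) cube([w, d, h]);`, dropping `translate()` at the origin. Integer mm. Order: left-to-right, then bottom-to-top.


cube([100, 100, 1800]);
translate([100, 0, 250]) cube([300, 100, 100]);
translate([100, 0, 500]) cube([300, 100, 100]);
translate([100, 0, 750]) cube([300, 100, 100]);
translate([100, 0, 1000]) cube([300, 100, 100]);
translate([100, 0, 1250]) cube([300, 100, 100]);
translate([400, 0, 0]) cube([100, 100, 1800]);
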